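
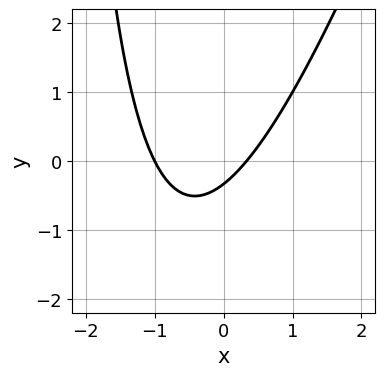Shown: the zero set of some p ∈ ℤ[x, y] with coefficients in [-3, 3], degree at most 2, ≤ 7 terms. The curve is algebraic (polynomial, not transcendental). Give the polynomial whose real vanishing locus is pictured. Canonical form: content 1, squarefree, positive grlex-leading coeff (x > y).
1. deg p = 2.
2. Reading off the gridlines: one x-axis crossing is at x = -1.
3. Fitting integer coefficients to these (and the overall shape) gives p.

3*x^2 - x*y + 2*x - 3*y - 1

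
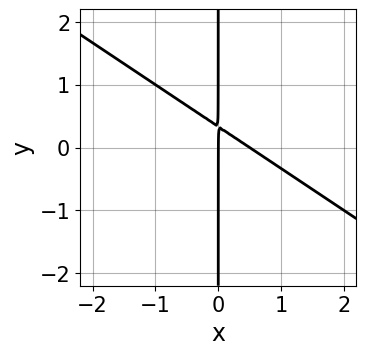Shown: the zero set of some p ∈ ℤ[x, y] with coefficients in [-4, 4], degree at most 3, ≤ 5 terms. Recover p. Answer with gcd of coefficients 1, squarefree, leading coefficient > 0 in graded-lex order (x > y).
2*x^2 + 3*x*y - x

(a) Degree: a generic line meets the curve in up to 2 points, so deg p = 2.
(b) Checking where it meets the axes: one x-axis crossing is at x = 0; the visible y-axis segment lies entirely on the curve.
(c) The integer polynomial consistent with all of this is the stated p.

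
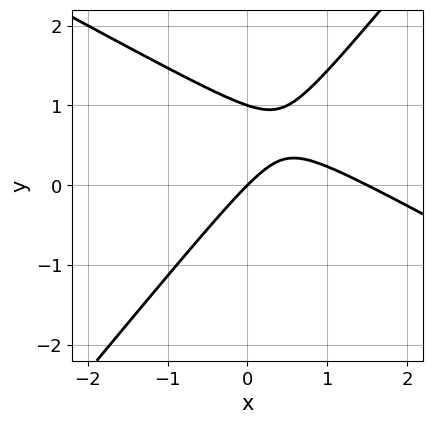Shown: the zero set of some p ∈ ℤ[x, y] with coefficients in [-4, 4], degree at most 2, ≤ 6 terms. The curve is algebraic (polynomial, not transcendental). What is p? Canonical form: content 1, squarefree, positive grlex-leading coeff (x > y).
2*x^2 + 2*x*y - 3*y^2 - 3*x + 3*y

(a) deg p = 2.
(b) From the axis intercepts and sections: among the integer gridlines, it crosses the y-axis at y ∈ {0, 1}; it crosses the x-axis at the gridline x = 0.
(c) Assembling these constraints gives the stated polynomial.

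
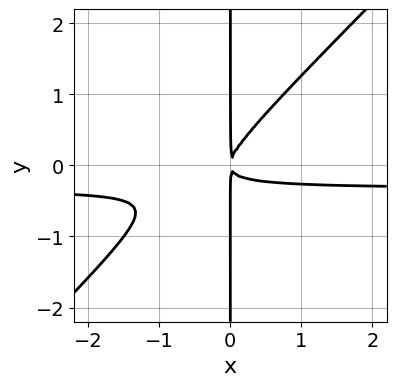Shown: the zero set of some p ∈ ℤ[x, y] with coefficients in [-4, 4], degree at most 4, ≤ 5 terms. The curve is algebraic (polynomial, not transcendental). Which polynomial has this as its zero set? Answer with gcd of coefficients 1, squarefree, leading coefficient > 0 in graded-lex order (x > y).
3*x^2*y - 3*x*y^2 + x^2

Degree: a generic line meets the curve in up to 3 points, so deg p = 3.
Checking where it meets the axes: every point of the y-axis in the box is on the curve.
The integer polynomial consistent with all of this is the stated p.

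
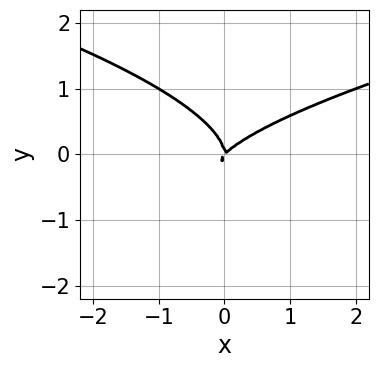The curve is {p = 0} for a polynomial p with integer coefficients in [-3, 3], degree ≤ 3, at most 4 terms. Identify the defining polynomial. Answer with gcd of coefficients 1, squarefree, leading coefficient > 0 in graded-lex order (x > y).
First, the degree is 3 — no degree-2 curve has this shape.
Then, against the integer gridlines: it meets the x-axis at x = 0 (among the integer gridlines); it meets the y-axis at y = 0 (among the integer gridlines).
Finally, solving for integer coefficients yields p as stated.

2*y^3 - x^2 + x*y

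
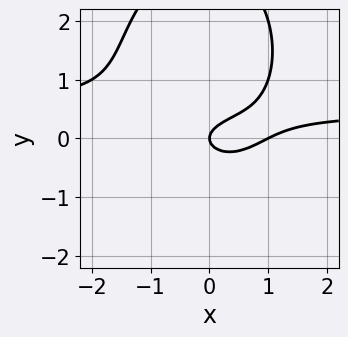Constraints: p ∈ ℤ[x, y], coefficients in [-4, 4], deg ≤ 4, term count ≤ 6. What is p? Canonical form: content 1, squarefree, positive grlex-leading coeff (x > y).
Degree: the shape is more complex than any degree-2 curve, so deg p = 3.
Observable constraints: one y-axis crossing is at y = 0; among the integer gridlines, it crosses the x-axis at x ∈ {0, 1}.
Fitting integer coefficients to these (and the overall shape) gives p.

2*x^2*y + y^3 - x^2 - 3*y^2 + x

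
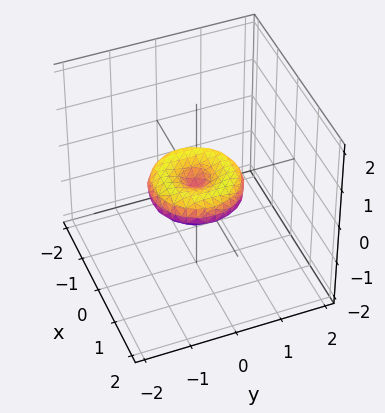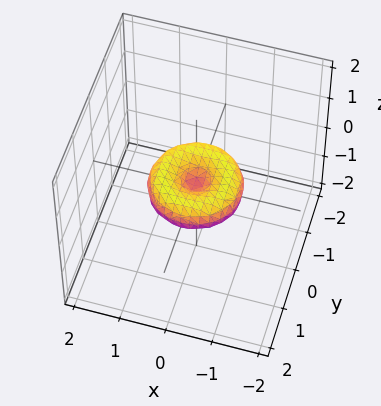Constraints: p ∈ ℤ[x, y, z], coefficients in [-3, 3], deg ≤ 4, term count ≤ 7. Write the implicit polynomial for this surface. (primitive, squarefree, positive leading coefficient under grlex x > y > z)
deg p = 4.
Symmetry: every cross-section ⟂ z is a circle, so x, y appear only via x² + y².
Observable constraints: it meets the z-axis at z = 0 (among the integer gridlines); the x-axis gridline crossings are at x ∈ {-1, 0, 1}; among the integer gridlines, it crosses the y-axis at y ∈ {-1, 0, 1}.
Assembling these constraints gives the stated polynomial.

x^4 + 2*x^2*y^2 + y^4 - x^2 - y^2 + 2*z^2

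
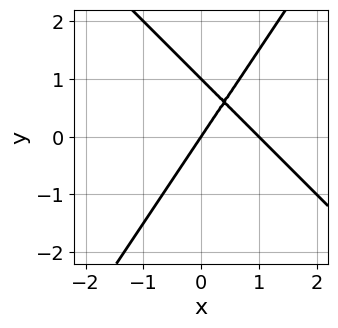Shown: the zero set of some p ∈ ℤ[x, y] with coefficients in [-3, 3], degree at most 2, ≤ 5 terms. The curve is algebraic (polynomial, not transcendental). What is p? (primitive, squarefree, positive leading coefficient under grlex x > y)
First, deg p = 2.
Then, from the visible intercepts: among the integer gridlines, it crosses the y-axis at y ∈ {0, 1}; the x-axis gridline crossings are at x ∈ {0, 1}.
Finally, these observations pin down the coefficients.

3*x^2 + x*y - 2*y^2 - 3*x + 2*y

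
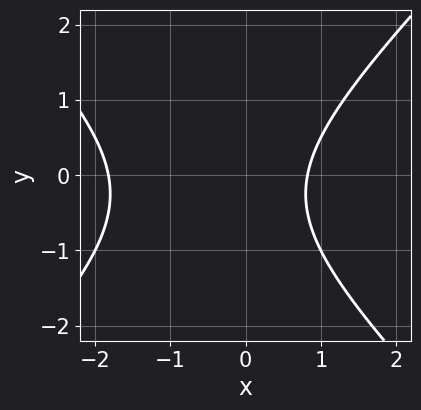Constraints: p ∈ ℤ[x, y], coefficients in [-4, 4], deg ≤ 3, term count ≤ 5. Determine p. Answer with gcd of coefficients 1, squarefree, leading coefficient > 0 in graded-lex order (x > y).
2*x^2 - 2*y^2 + 2*x - y - 3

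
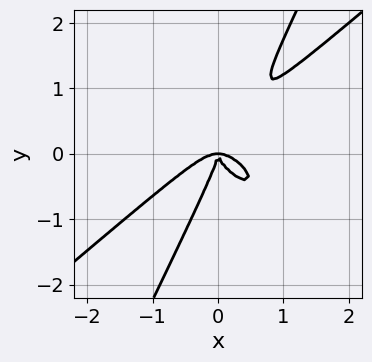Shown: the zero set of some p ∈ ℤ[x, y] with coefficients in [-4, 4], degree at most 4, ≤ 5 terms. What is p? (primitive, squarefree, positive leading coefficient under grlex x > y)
First, deg p = 4.
Finally, putting this together gives p.

3*x^4 - 3*x^2*y^2 - 3*x*y^3 + 2*y^4 + 2*x^2*y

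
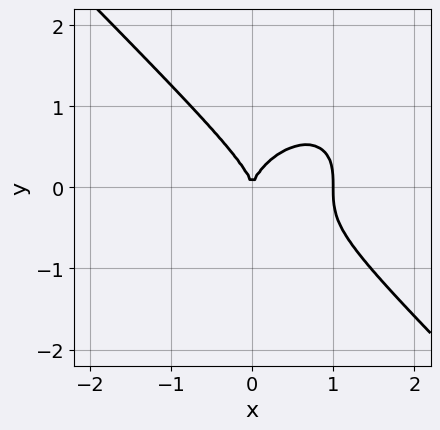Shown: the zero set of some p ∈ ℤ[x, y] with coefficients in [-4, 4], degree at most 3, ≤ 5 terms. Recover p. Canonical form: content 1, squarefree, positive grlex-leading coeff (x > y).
(a) deg p = 3. The shape is more complex than any degree-2 curve.
(b) Reading off the gridlines: it crosses the y-axis at the gridline y = 0; the x-axis gridline crossings are at x ∈ {0, 1}.
(c) Solving for integer coefficients yields p as stated.

x^3 + y^3 - x^2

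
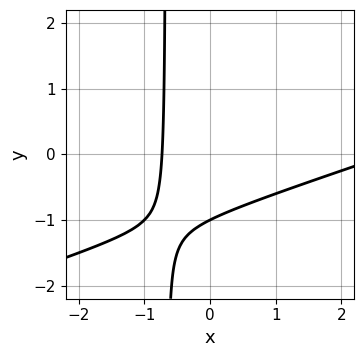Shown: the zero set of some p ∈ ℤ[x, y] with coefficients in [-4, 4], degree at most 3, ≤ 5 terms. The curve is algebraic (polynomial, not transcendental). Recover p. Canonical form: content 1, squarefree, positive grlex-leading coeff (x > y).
1. Degree: a generic line meets the curve in up to 2 points, so deg p = 2.
2. Against the integer gridlines: one y-axis crossing is at y = -1.
3. Assembling these constraints gives the stated polynomial.

x^2 - 3*x*y - 2*x - 2*y - 2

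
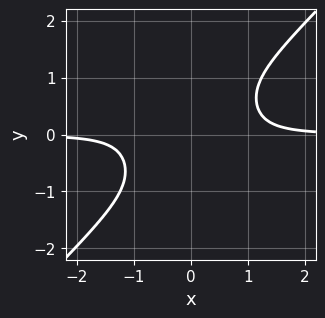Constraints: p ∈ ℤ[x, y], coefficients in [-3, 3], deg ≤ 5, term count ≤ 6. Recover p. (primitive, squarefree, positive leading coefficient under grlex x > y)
(a) The degree is 4 — no degree-3 curve has this shape.
(b) Against the integer gridlines: it misses every integer gridline on the y-axis; it misses every integer gridline on the x-axis.
(c) Together with the visible shape, these determine p as stated.

2*x^3*y - 2*x^2*y^2 + x*y^3 - y^4 - 1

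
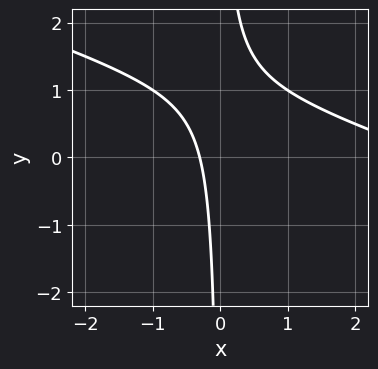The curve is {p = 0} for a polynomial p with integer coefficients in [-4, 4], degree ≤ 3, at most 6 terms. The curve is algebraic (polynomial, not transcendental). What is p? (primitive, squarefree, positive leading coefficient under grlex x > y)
Degree: the shape is more complex than any degree-1 curve, so deg p = 2.
Observable constraints: no y-intercept at any integer in the box.
These observations pin down the coefficients.

x^2 + 3*x*y - 3*x - 1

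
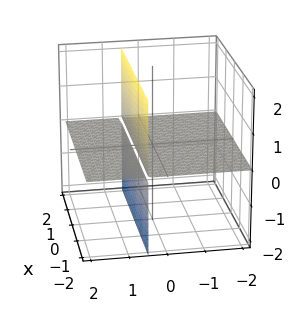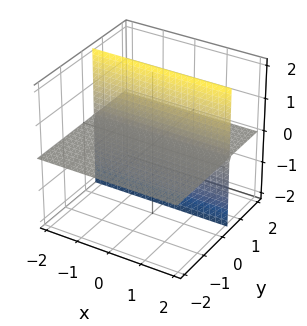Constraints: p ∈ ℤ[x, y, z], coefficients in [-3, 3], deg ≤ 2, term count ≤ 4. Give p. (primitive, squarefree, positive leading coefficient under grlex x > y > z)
2*y*z - z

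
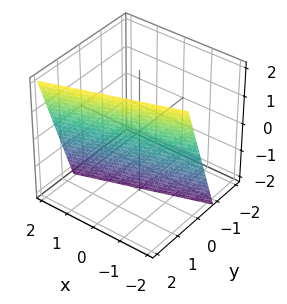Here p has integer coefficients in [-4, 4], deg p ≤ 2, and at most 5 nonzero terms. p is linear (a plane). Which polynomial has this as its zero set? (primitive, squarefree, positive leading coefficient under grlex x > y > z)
Degree: the surface is flat (a plane), so deg p = 1.
From the visible intercepts: it crosses the z-axis at the gridline z = -2; it meets the x-axis at x = -2 (among the integer gridlines).
Together with the visible shape, these determine p as stated.

x - 3*y + z + 2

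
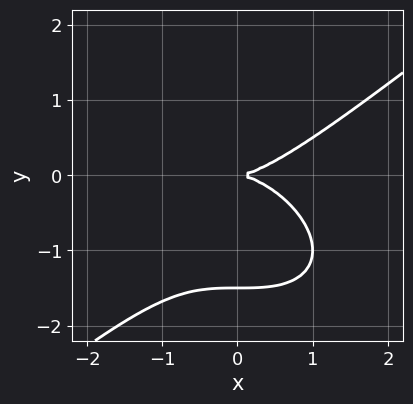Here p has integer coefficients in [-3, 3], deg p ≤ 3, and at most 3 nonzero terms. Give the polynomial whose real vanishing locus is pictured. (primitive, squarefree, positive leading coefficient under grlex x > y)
x^3 - 2*y^3 - 3*y^2

(a) The degree is 3 — a generic line meets the curve in up to 3 points.
(b) From the axis intercepts and sections: it meets the x-axis at x = 0 (among the integer gridlines); one y-axis crossing is at y = 0.
(c) Solving for integer coefficients yields p as stated.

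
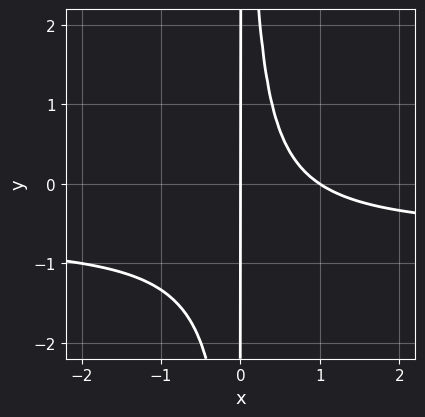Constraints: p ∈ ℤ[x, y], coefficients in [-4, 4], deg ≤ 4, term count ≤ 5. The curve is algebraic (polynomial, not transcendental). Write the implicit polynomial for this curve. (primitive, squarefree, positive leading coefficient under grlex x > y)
3*x^2*y + 2*x^2 - 2*x

First, deg p = 3. No degree-2 curve has this shape.
Next, from the visible intercepts: the x-axis gridline crossings are at x ∈ {0, 1}; the visible y-axis segment lies entirely on the curve.
Finally, fitting integer coefficients to these (and the overall shape) gives p.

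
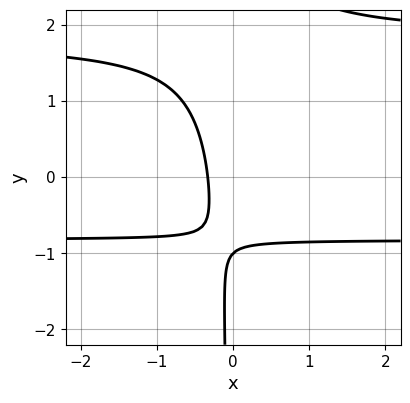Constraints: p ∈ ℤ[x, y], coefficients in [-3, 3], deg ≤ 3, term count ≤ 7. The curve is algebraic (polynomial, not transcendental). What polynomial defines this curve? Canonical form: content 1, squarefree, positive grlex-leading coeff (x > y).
1. The degree is 3 — the shape is more complex than any degree-2 curve.
2. From the visible intercepts: it crosses the y-axis at the gridline y = -1.
3. These observations pin down the coefficients.

2*x*y^2 - 2*x*y - 3*x - y - 1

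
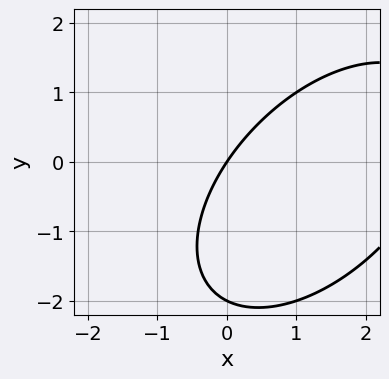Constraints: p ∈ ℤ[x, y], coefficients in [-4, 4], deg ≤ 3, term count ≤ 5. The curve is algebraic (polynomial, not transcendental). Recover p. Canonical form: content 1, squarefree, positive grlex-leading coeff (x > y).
deg p = 2. A generic line meets the curve in up to 2 points.
From the visible intercepts: the y-axis gridline crossings are at y ∈ {-2, 0}; it meets the x-axis at x = 0 (among the integer gridlines).
Together with the visible shape, these determine p as stated.

x^2 - x*y + y^2 - 3*x + 2*y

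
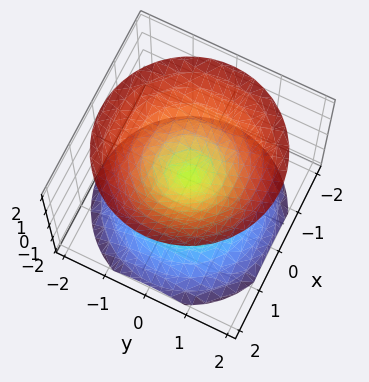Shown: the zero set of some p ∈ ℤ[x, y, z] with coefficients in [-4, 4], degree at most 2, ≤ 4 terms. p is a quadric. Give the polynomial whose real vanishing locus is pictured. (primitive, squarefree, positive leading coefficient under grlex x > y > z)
x^2 + y^2 - z^2

I count 2 distinct pieces. They look like related sheets of one shape, so recover p as a whole.
deg p = 2. A double cone through the origin; a quadric.
By symmetry, the z-axis is an axis of rotation, so x and y enter only as x² + y²; the z ↦ −z reflection is a symmetry, so z appears only in even powers.
Checking where it meets the axes: it crosses the y-axis at the gridline y = 0; a circular section at z = 1 has radius exactly 1; it meets the z-axis at z = 0 (among the integer gridlines); it meets the x-axis at x = 0 (among the integer gridlines).
Putting this together gives p.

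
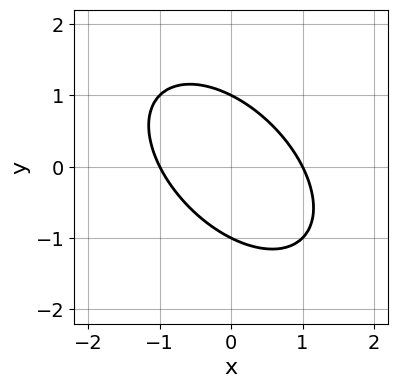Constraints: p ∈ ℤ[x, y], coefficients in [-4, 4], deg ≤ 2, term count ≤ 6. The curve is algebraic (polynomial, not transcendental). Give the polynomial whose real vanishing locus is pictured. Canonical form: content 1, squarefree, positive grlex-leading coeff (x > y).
Degree: no degree-1 curve has this shape, so deg p = 2.
Reading off the gridlines: the y-axis gridline crossings are at y ∈ {-1, 1}; among the integer gridlines, it crosses the x-axis at x ∈ {-1, 1}.
Assembling these constraints gives the stated polynomial.

x^2 + x*y + y^2 - 1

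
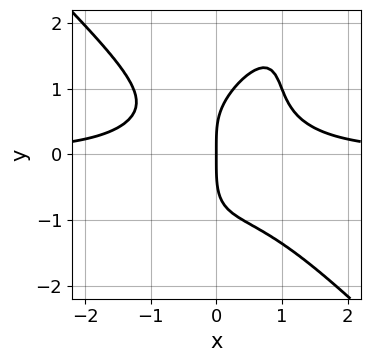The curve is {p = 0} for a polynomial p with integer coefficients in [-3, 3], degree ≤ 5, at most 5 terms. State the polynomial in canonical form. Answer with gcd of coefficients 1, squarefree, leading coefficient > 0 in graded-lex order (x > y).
3*x^3*y - 2*x*y^3 + y^4 + x*y - 3*x

(a) The degree is 4 — a generic line meets the curve in up to 4 points.
(b) From the axis intercepts and sections: it meets the y-axis at y = 0 (among the integer gridlines); it meets the x-axis at x = 0 (among the integer gridlines).
(c) Assembling these constraints gives the stated polynomial.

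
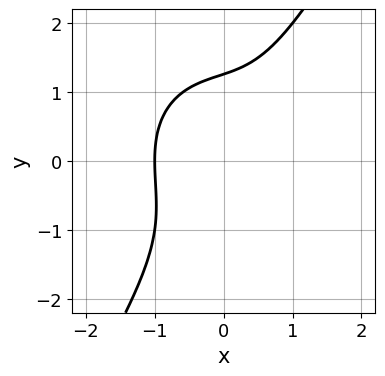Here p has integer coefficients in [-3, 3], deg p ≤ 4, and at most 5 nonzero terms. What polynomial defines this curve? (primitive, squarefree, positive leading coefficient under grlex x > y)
(a) deg p = 3.
(b) From the visible intercepts: it meets the x-axis at x = -1 (among the integer gridlines).
(c) Solving for integer coefficients yields p as stated.

2*x^3 + x*y^2 - y^3 + 2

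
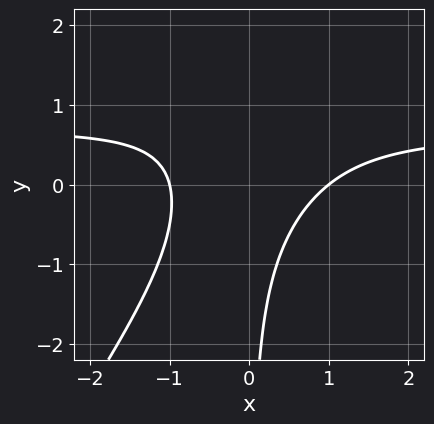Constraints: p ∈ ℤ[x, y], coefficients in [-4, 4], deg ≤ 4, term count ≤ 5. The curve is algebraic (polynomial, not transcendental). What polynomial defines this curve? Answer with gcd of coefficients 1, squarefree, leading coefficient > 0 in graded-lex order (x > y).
3*x^2*y - 2*x*y^2 - 2*x^2 + 2*x*y + 2

(a) deg p = 3. The shape is more complex than any degree-2 curve.
(b) Observable constraints: among the integer gridlines, it crosses the x-axis at x ∈ {-1, 1}; the curve avoids every integer y-axis point in the box.
(c) Assembling these constraints gives the stated polynomial.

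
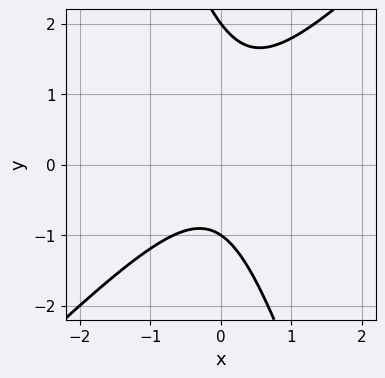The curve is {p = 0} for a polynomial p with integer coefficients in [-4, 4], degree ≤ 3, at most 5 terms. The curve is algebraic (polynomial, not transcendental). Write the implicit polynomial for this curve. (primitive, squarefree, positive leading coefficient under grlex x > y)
First, the degree is 2 — a generic line meets the curve in up to 2 points.
Then, from the visible intercepts: among the integer gridlines, it crosses the y-axis at y ∈ {-1, 2}; the curve avoids every integer x-axis point in the box.
Finally, solving for integer coefficients yields p as stated.

3*x^2 - 2*x*y - y^2 + y + 2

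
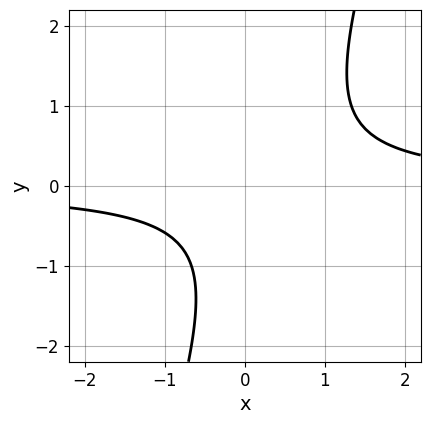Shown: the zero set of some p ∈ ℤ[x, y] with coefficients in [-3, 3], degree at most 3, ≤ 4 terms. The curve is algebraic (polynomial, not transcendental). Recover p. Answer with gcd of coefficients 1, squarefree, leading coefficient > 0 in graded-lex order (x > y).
Degree: the shape is more complex than any degree-1 curve, so deg p = 2.
Reading off the gridlines: the curve avoids every integer y-axis point in the box; no x-intercept at any integer in the box.
Solving for integer coefficients yields p as stated.

3*x*y - y^2 - y - 2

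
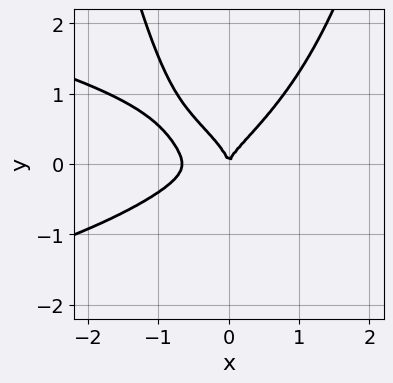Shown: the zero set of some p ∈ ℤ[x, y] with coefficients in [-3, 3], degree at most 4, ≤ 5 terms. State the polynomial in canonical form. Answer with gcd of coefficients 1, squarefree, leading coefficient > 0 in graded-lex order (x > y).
Degree: no degree-3 curve has this shape, so deg p = 4.
From the axis intercepts and sections: it meets the x-axis at x = 0 (among the integer gridlines); it crosses the y-axis at the gridline y = 0.
Matching integer coefficients to the picture gives p.

3*x^2*y^2 + 3*x^3 - 2*x*y^2 - 3*y^3 + 2*x^2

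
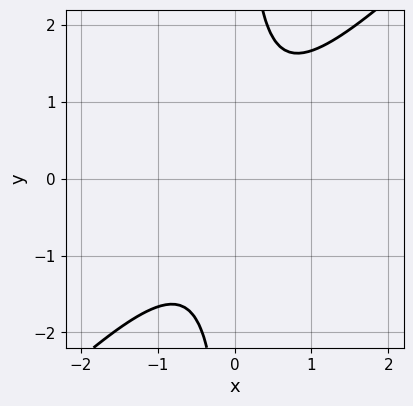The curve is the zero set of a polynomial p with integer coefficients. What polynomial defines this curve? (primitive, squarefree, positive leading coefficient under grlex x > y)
3*x^2 - 3*x*y + 2

The degree is 2 — a generic line meets the curve in up to 2 points.
From the visible intercepts: no y-intercept at any integer in the box; it misses every integer gridline on the x-axis.
Matching integer coefficients to the picture gives p.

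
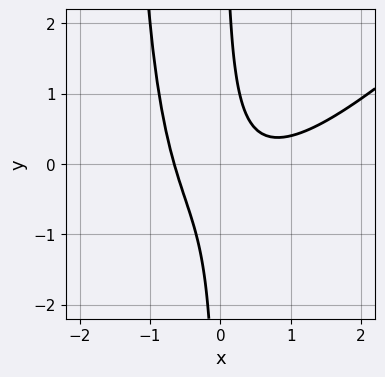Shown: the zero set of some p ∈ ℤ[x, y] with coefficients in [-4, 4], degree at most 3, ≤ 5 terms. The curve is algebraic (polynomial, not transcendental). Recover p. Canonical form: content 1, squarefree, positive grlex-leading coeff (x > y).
deg p = 3. A generic line meets the curve in up to 3 points.
Reading off the gridlines: the curve avoids every integer y-axis point in the box.
Assembling these constraints gives the stated polynomial.

2*x^3 - 2*x^2*y - x^2 - 3*x*y + 1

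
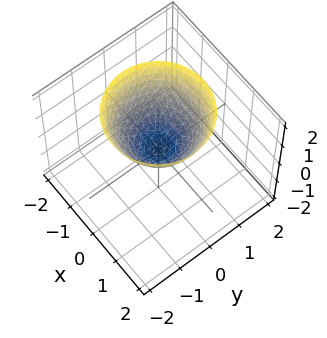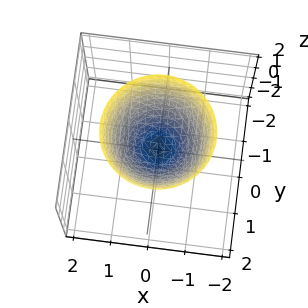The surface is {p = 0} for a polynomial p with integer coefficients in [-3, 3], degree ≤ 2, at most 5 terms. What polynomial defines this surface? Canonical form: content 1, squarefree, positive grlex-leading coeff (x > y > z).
The degree is 2 — a single bowl opening along one axis; a quadric.
Symmetries: the surface is invariant under rotation about z: p = q(x² + y², z).
From the axis intercepts and sections: one z-axis crossing is at z = 0; it crosses the y-axis at the gridline y = 0.
Solving for integer coefficients yields p as stated.

x^2 + y^2 - z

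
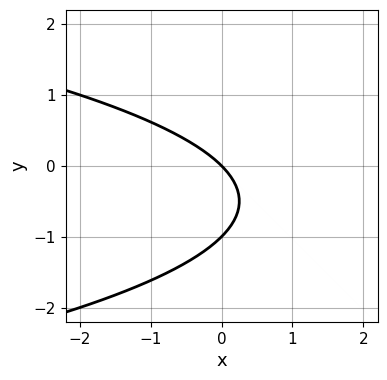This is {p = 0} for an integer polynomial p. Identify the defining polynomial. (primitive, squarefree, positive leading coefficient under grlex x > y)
(a) The degree is 2 — the shape is more complex than any degree-1 curve.
(b) Against the integer gridlines: it crosses the x-axis at the gridline x = 0; among the integer gridlines, it crosses the y-axis at y ∈ {-1, 0}.
(c) Assembling these constraints gives the stated polynomial.

y^2 + x + y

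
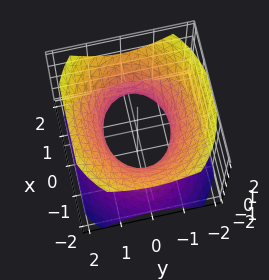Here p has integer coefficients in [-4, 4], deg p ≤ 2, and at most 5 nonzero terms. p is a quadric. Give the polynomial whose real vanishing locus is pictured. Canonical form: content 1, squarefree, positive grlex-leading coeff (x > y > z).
2*x^2 + 3*y^2 - 3*z^2 - 3

(a) Degree: one connected sheet with a waist; a quadric, so deg p = 2.
(b) Symmetries: the y ↦ −y reflection is a symmetry, so y appears only in even powers; mirror symmetry x ↦ −x ⇒ only even powers of x; it's symmetric under z → −z, forcing even powers of z.
(c) Against the integer gridlines: it misses every integer gridline on the z-axis; among the integer gridlines, it crosses the y-axis at y ∈ {-1, 1}.
(d) These observations pin down the coefficients.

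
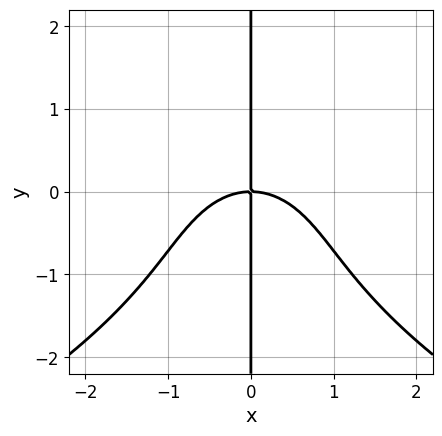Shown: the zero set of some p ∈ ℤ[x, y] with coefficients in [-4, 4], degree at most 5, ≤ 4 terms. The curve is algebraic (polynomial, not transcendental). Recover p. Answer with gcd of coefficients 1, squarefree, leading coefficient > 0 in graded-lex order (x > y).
x*y^3 + 2*x^3 + x*y^2 + 3*x*y

1. Degree: no degree-3 curve has this shape, so deg p = 4.
2. From the visible intercepts: it crosses the x-axis at the gridline x = 0; every point of the y-axis in the box is on the curve.
3. Fitting integer coefficients to these (and the overall shape) gives p.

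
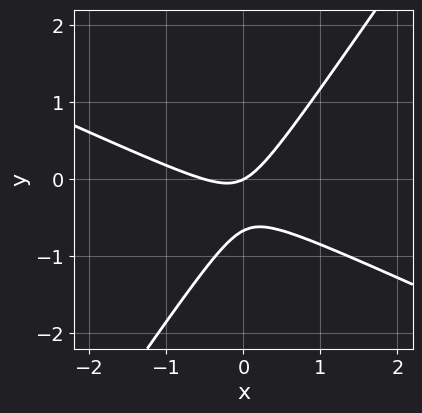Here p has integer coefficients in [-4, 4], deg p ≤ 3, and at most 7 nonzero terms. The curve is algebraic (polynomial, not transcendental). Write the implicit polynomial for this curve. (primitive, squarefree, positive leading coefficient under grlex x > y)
2*x^2 + 3*x*y - 3*y^2 + x - 2*y

First, the degree is 2 — a generic line meets the curve in up to 2 points.
Next, reading off the gridlines: it meets the y-axis at y = 0 (among the integer gridlines); it crosses the x-axis at the gridline x = 0.
Finally, fitting integer coefficients to these (and the overall shape) gives p.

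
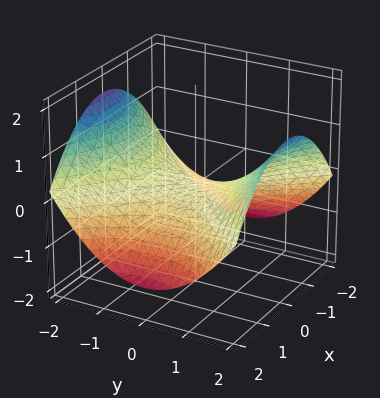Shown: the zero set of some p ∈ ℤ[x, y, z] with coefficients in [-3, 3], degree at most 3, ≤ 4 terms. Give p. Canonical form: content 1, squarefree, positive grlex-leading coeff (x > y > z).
deg p = 2. A hyperbolic paraboloid; a quadric.
Symmetries: the y ↦ −y reflection is a symmetry, so y appears only in even powers; mirror symmetry x ↦ −x ⇒ only even powers of x.
Reading off the gridlines: it meets the z-axis at z = 0 (among the integer gridlines); it meets the x-axis at x = 0 (among the integer gridlines); it meets the y-axis at y = 0 (among the integer gridlines).
Putting this together gives p.

x^2 - y^2 + 3*z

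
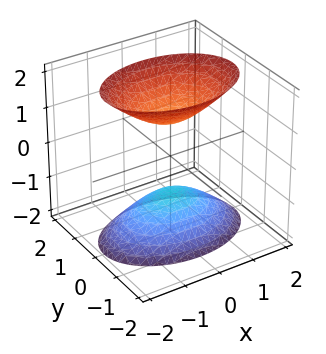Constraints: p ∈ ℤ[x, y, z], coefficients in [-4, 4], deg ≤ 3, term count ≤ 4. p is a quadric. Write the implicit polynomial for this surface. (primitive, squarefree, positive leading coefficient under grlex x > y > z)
First, the picture has 2 separate pieces. Treating them together as one polynomial.
Then, deg p = 2. Two separate bowl-shaped sheets opening away from each other; a quadric.
Then, symmetries: the x ↦ −x reflection is a symmetry, so x appears only in even powers; the y ↦ −y reflection is a symmetry, so y appears only in even powers; mirror symmetry z ↦ −z ⇒ only even powers of z.
Next, checking where it meets the axes: the surface avoids every integer y-axis point in the box; among the integer gridlines, it crosses the z-axis at z ∈ {-1, 1}; it misses every integer gridline on the x-axis.
Finally, these observations pin down the coefficients.

x^2 + 2*y^2 - z^2 + 1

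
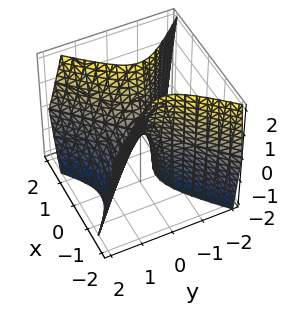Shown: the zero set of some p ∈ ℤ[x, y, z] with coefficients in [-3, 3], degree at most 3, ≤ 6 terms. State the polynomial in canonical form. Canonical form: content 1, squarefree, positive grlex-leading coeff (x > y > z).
First, degree: a generic line meets the surface in up to 2 points, so deg p = 2.
Next, observable constraints: it meets the z-axis at z = 0 (among the integer gridlines); it meets the x-axis at x = 0 (among the integer gridlines).
Finally, fitting integer coefficients to these (and the overall shape) gives p.

3*x^2 - 3*y^2 - y*z - z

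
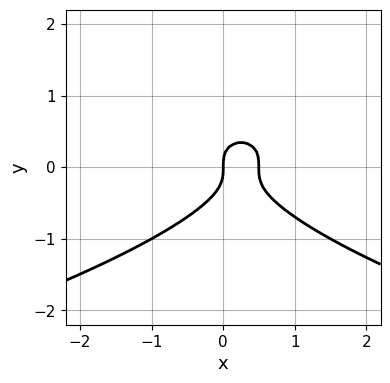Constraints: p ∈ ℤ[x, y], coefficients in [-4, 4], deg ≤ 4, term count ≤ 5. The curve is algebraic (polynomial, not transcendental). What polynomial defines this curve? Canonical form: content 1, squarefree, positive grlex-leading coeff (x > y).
3*y^3 + 2*x^2 - x

1. deg p = 3.
2. Against the integer gridlines: one y-axis crossing is at y = 0; it meets the x-axis at x = 0 (among the integer gridlines).
3. These observations pin down the coefficients.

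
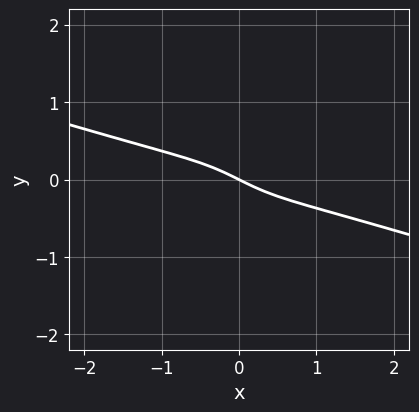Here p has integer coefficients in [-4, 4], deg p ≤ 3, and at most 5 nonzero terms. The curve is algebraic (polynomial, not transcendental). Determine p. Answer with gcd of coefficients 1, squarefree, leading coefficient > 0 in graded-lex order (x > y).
(a) The degree is 3 — a generic line meets the curve in up to 3 points.
(b) From the axis intercepts and sections: it crosses the y-axis at the gridline y = 0; one x-axis crossing is at x = 0.
(c) Putting this together gives p.

x^3 + 3*x^2*y + 3*y^3 + x + 2*y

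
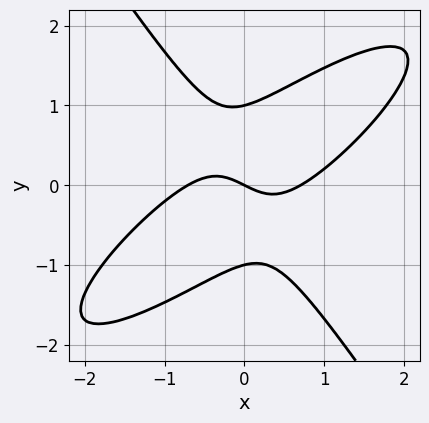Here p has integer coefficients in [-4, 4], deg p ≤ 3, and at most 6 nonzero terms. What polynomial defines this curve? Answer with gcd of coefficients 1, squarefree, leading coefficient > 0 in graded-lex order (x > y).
2*x^3 - 3*x^2*y + 2*y^3 - x - 2*y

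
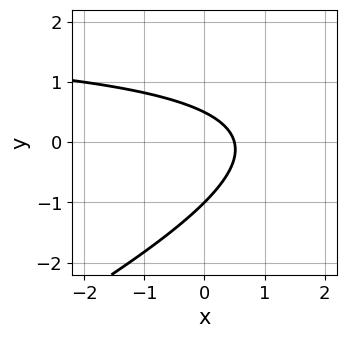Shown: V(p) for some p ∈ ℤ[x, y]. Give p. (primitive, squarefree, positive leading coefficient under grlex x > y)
x*y - 2*y^2 - 2*x - y + 1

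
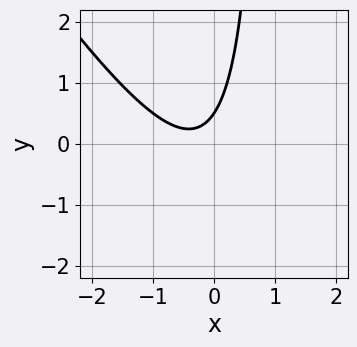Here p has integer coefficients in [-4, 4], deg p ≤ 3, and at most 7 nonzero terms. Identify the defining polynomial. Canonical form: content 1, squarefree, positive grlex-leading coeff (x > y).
3*x^2 + 2*x*y + 2*x - 2*y + 1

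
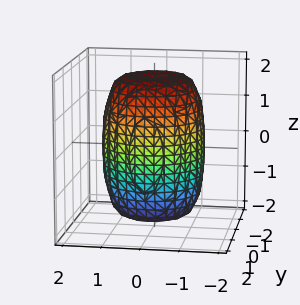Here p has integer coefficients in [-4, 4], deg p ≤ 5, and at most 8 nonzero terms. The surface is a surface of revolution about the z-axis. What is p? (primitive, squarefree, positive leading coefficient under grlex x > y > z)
2*x^4 + 4*x^2*y^2 + 2*y^4 - 2*x^2 - 2*y^2 + z^2 - 3

(a) The degree is 4 — the shape is more complex than any degree-3 surface.
(b) By symmetry, every cross-section ⟂ z is a circle, so x, y appear only via x² + y².
(c) Against the integer gridlines: a circular section at z = -1 has radius between 1 and 2.
(d) Fitting integer coefficients to these (and the overall shape) gives p.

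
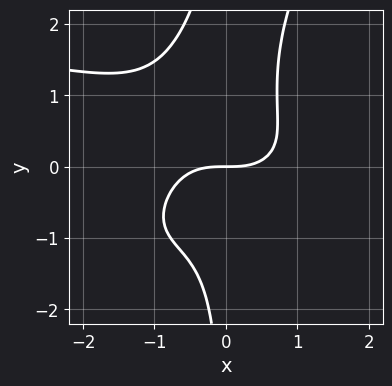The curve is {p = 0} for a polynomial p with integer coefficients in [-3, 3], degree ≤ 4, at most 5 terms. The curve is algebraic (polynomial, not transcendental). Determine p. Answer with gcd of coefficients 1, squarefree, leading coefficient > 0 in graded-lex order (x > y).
3*x^2*y^2 - 2*x*y^3 + 2*x^3 + 3*x*y^2 - 3*y

First, degree: a generic line meets the curve in up to 4 points, so deg p = 4.
Next, observable constraints: it meets the y-axis at y = 0 (among the integer gridlines); it crosses the x-axis at the gridline x = 0.
Finally, together with the visible shape, these determine p as stated.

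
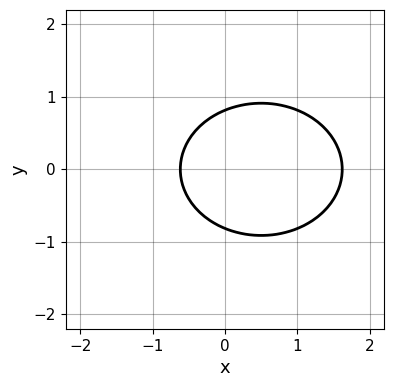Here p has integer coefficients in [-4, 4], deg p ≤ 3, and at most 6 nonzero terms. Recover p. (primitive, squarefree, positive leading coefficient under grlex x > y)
The degree is 2 — no degree-1 curve has this shape.
Symmetries: mirror symmetry y ↦ −y ⇒ only even powers of y.
Matching integer coefficients to the picture gives p.

2*x^2 + 3*y^2 - 2*x - 2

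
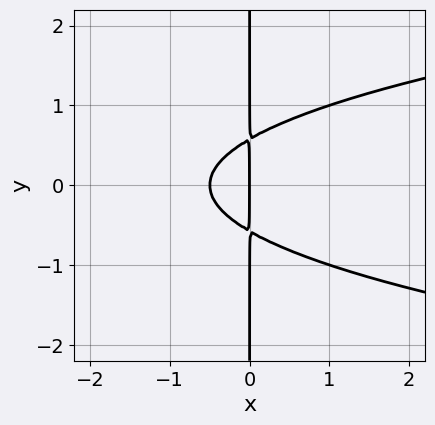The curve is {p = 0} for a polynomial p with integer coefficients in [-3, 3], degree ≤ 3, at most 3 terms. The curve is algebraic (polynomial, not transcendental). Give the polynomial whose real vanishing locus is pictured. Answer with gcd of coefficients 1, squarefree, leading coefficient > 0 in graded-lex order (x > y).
1. Degree: no degree-2 curve has this shape, so deg p = 3.
2. Symmetries: mirror symmetry y ↦ −y ⇒ only even powers of y.
3. Observable constraints: one x-axis crossing is at x = 0; every point of the y-axis in the box is on the curve.
4. Assembling these constraints gives the stated polynomial.

3*x*y^2 - 2*x^2 - x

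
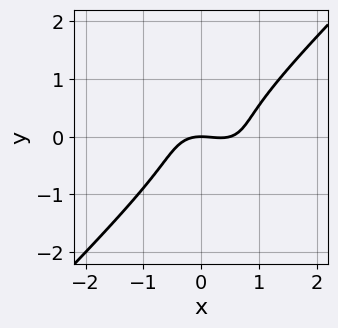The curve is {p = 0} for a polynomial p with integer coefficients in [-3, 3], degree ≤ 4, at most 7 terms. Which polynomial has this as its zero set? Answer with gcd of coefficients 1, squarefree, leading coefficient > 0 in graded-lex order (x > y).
(a) The degree is 3 — no degree-2 curve has this shape.
(b) Against the integer gridlines: it crosses the y-axis at the gridline y = 0; it crosses the x-axis at the gridline x = 0.
(c) Matching integer coefficients to the picture gives p.

2*x^3 + x^2*y - 3*y^3 - x^2 - 2*y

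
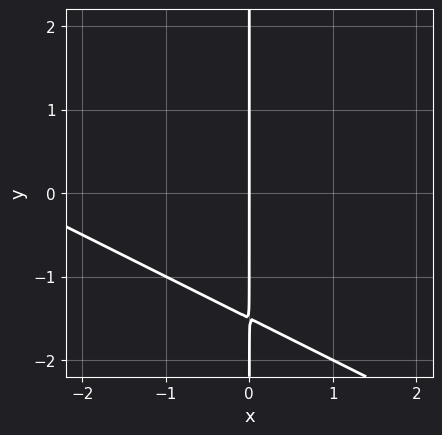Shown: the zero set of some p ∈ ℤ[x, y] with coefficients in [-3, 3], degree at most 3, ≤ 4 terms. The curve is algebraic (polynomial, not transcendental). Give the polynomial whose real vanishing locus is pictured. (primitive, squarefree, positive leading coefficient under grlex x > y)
x^2 + 2*x*y + 3*x

Degree: the shape is more complex than any degree-1 curve, so deg p = 2.
Reading off the gridlines: it meets the x-axis at x = 0 (among the integer gridlines); every point of the y-axis in the box is on the curve.
The integer polynomial consistent with all of this is the stated p.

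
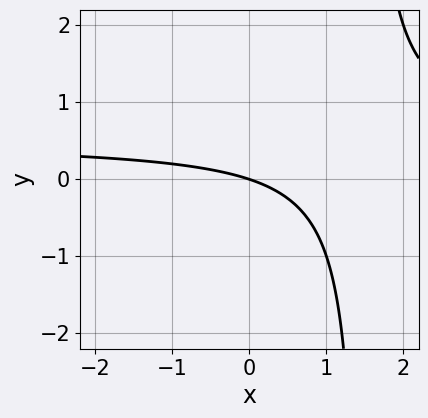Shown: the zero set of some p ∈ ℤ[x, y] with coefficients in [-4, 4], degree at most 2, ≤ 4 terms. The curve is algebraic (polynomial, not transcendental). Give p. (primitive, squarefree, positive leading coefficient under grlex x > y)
2*x*y - x - 3*y

(a) deg p = 2. The shape is more complex than any degree-1 curve.
(b) From the visible intercepts: it meets the x-axis at x = 0 (among the integer gridlines); it crosses the y-axis at the gridline y = 0.
(c) Assembling these constraints gives the stated polynomial.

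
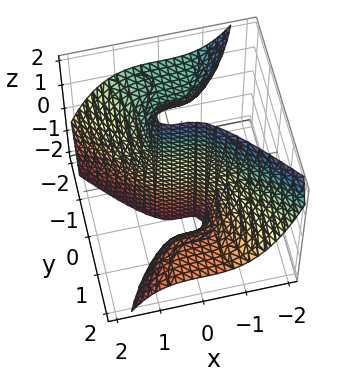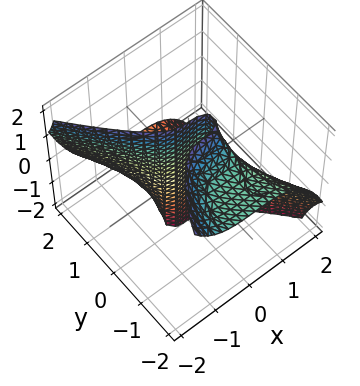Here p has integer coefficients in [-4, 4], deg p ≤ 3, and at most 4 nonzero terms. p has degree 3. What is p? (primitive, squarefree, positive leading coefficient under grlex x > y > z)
First, the degree is 3 — the shape is more complex than any degree-2 surface.
Then, checking where it meets the axes: it crosses the x-axis at the gridline x = 0; every point of the z-axis in the box is on the surface.
Finally, assembling these constraints gives the stated polynomial.

3*x^3 + y^3 + 3*y^2*z + 3*y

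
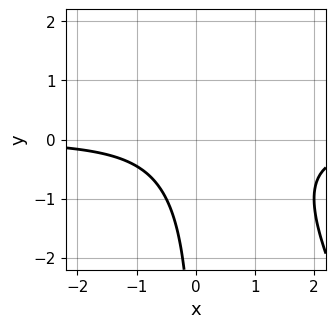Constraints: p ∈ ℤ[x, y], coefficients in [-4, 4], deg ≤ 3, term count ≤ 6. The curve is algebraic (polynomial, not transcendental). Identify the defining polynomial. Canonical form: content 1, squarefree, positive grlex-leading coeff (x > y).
First, degree: the shape is more complex than any degree-2 curve, so deg p = 3.
Next, reading off the gridlines: the curve avoids every integer y-axis point in the box; it misses every integer gridline on the x-axis.
Finally, these observations pin down the coefficients.

2*x^2*y + x*y^2 - 2*x*y + 2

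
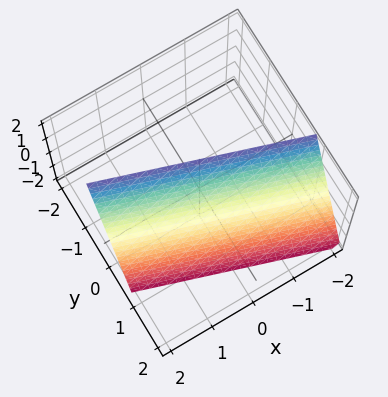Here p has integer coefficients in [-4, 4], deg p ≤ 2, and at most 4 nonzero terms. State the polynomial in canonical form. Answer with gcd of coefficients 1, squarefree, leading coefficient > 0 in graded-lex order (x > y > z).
1. deg p = 1. Every cross-section is a straight line — this is a plane.
2. From the visible intercepts: it crosses the x-axis at the gridline x = 2; one z-axis crossing is at z = 2.
3. The integer polynomial consistent with all of this is the stated p.

x + 3*y + z - 2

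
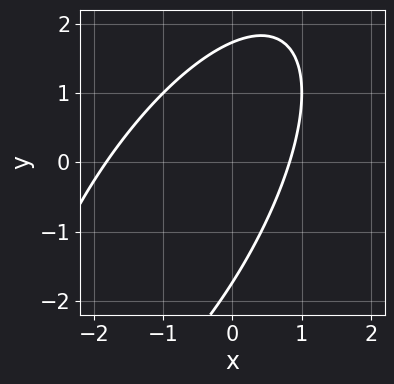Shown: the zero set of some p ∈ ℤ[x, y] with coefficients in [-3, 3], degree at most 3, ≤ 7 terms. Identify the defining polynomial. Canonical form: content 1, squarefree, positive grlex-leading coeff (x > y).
2*x^2 - 2*x*y + y^2 + 2*x - 3

deg p = 2. A generic line meets the curve in up to 2 points.
The integer polynomial consistent with all of this is the stated p.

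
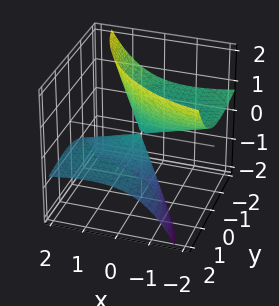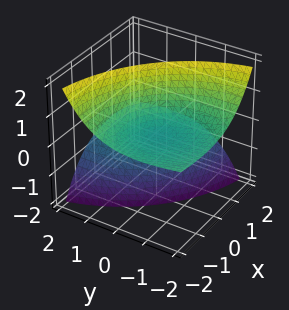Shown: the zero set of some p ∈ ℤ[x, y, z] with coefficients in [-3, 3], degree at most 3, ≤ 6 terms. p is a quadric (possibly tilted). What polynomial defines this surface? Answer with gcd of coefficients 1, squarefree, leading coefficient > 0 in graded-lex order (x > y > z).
x^2 + 3*x*z + y^2 + 3*y*z - z^2

(a) The picture has 2 separate pieces. Treating them together as one polynomial.
(b) deg p = 2. No degree-1 surface has this shape.
(c) From the axis intercepts and sections: one x-axis crossing is at x = 0; it meets the y-axis at y = 0 (among the integer gridlines).
(d) Together with the visible shape, these determine p as stated.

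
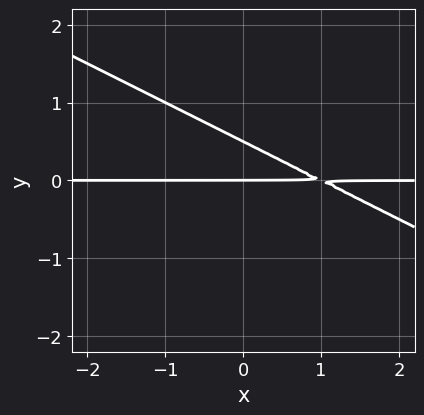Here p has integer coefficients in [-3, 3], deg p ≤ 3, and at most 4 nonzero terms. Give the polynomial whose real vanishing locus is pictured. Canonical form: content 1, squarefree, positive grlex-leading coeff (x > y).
1. The degree is 2 — no degree-1 curve has this shape.
2. From the axis intercepts and sections: it meets the y-axis at y = 0 (among the integer gridlines); the visible x-axis segment lies entirely on the curve.
3. Solving for integer coefficients yields p as stated.

x*y + 2*y^2 - y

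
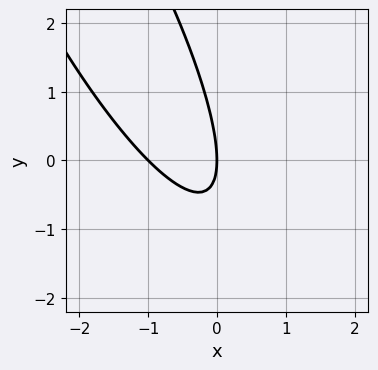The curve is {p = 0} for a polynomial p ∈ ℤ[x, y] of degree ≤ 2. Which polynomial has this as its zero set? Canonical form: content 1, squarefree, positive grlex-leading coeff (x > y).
3*x^2 + 3*x*y + y^2 + 3*x

deg p = 2. The shape is more complex than any degree-1 curve.
Checking where it meets the axes: it crosses the y-axis at the gridline y = 0; among the integer gridlines, it crosses the x-axis at x ∈ {-1, 0}.
Together with the visible shape, these determine p as stated.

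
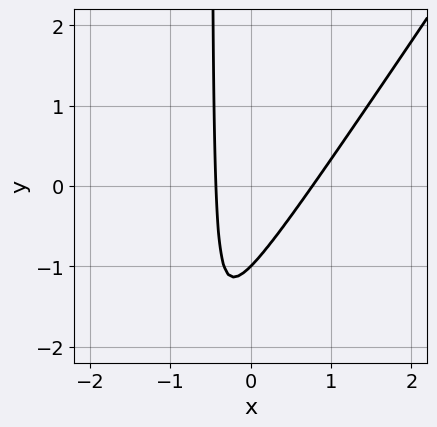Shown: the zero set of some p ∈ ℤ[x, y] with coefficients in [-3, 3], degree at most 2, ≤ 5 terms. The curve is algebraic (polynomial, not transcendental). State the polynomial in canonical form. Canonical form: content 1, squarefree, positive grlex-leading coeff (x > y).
First, degree: a generic line meets the curve in up to 2 points, so deg p = 2.
Next, from the visible intercepts: it crosses the y-axis at the gridline y = -1.
Finally, these observations pin down the coefficients.

3*x^2 - 2*x*y - x - y - 1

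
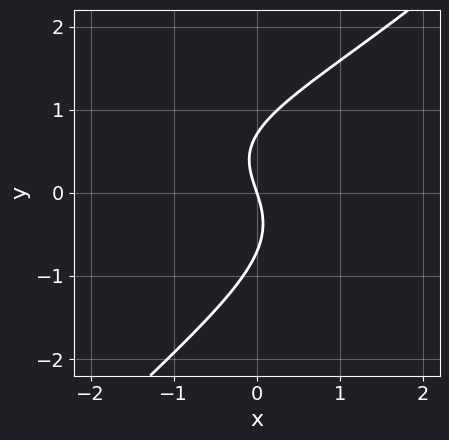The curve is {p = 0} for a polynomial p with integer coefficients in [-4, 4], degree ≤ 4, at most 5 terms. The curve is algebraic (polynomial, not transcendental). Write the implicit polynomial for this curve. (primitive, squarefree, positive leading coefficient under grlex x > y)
2*x*y^2 - 2*y^3 - x*y + 3*x + y

Degree: a generic line meets the curve in up to 3 points, so deg p = 3.
From the visible intercepts: one y-axis crossing is at y = 0; it crosses the x-axis at the gridline x = 0.
These observations pin down the coefficients.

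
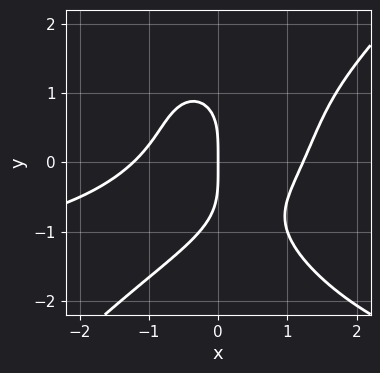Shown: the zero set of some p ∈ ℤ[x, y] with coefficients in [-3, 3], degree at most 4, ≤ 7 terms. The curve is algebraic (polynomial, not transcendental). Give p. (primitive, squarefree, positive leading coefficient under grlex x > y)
(a) Degree: no degree-3 curve has this shape, so deg p = 4.
(b) From the axis intercepts and sections: it crosses the x-axis at the gridline x = 0; it crosses the y-axis at the gridline y = 0.
(c) These observations pin down the coefficients.

x^3*y - y^4 + 2*x^3 - 3*x^2*y - 3*x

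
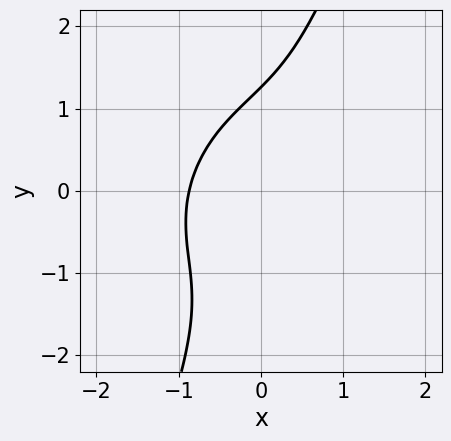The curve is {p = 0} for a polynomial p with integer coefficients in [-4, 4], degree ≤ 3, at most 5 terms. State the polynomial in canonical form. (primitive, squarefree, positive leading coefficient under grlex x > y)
deg p = 3.
The integer polynomial consistent with all of this is the stated p.

3*x^3 - 2*x^2*y + 3*x*y^2 - y^3 + 2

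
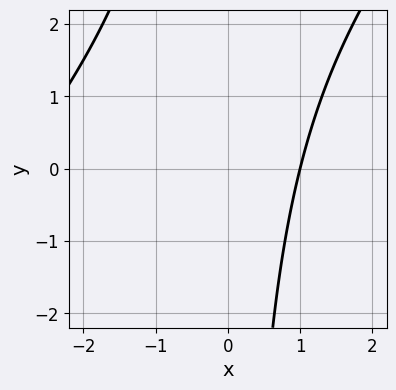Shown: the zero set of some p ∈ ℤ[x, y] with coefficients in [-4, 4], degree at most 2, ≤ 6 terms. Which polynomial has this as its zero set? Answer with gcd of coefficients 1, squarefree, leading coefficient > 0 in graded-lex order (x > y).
x^2 - x*y + 2*x - 3

(a) Degree: a generic line meets the curve in up to 2 points, so deg p = 2.
(b) Observable constraints: no y-intercept at any integer in the box; one x-axis crossing is at x = 1.
(c) The integer polynomial consistent with all of this is the stated p.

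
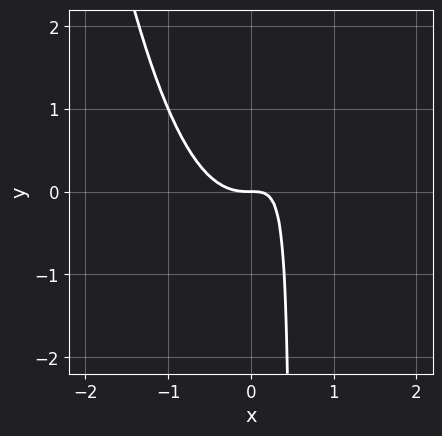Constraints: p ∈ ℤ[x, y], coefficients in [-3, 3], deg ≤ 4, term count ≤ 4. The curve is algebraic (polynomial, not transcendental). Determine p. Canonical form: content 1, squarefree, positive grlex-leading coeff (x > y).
3*x^3 - 2*x*y + y

1. Degree: the shape is more complex than any degree-2 curve, so deg p = 3.
2. From the axis intercepts and sections: one y-axis crossing is at y = 0; it crosses the x-axis at the gridline x = 0.
3. Putting this together gives p.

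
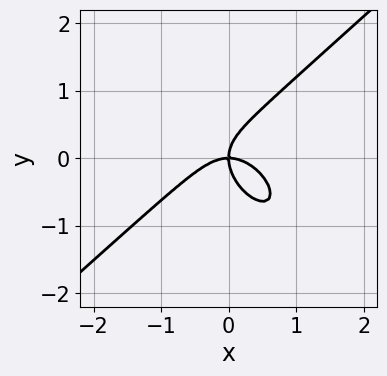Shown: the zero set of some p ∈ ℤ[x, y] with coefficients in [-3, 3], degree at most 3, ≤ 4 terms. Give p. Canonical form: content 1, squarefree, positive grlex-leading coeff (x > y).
3*x^3 - x*y^2 - 3*y^3 + 3*x*y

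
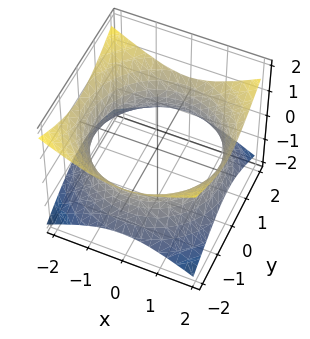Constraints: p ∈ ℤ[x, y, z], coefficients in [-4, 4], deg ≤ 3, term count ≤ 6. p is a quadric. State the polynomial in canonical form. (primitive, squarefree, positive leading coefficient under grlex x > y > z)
x^2 + y^2 - 2*z^2 - 3

(a) The degree is 2 — an hourglass — one-sheet hyperboloid; a quadric.
(b) By symmetry, the surface is invariant under rotation about z: p = q(x² + y², z); mirror symmetry z ↦ −z ⇒ only even powers of z.
(c) Observable constraints: a circular section at z = 0 has radius between 1 and 2; it misses every integer gridline on the z-axis.
(d) Matching integer coefficients to the picture gives p.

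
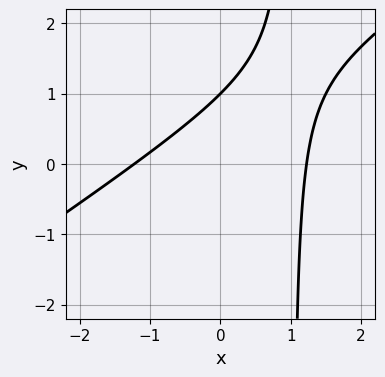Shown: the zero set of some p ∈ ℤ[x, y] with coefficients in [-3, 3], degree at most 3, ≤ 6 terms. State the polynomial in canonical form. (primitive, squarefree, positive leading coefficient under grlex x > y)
deg p = 2. The shape is more complex than any degree-1 curve.
Observable constraints: it crosses the y-axis at the gridline y = 1.
Assembling these constraints gives the stated polynomial.

2*x^2 - 3*x*y + 3*y - 3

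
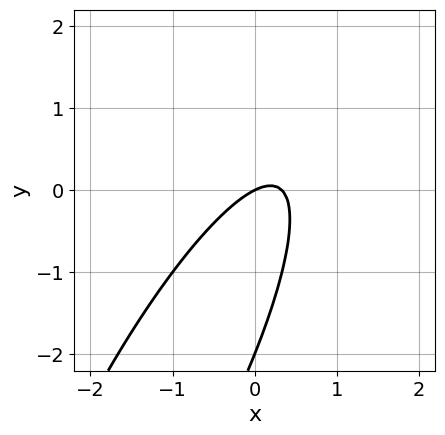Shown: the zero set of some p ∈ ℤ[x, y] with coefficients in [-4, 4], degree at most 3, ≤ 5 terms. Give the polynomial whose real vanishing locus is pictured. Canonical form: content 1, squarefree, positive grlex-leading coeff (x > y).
3*x^2 - 3*x*y + y^2 - x + 2*y

(a) Degree: a generic line meets the curve in up to 2 points, so deg p = 2.
(b) From the visible intercepts: one x-axis crossing is at x = 0; among the integer gridlines, it crosses the y-axis at y ∈ {-2, 0}.
(c) Assembling these constraints gives the stated polynomial.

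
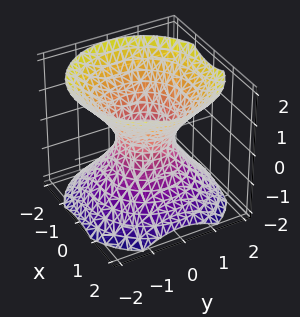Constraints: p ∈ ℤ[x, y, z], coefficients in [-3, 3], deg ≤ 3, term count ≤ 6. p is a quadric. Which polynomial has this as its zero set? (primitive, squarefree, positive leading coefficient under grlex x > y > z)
3*x^2 + 3*y^2 - 3*z^2 - 2

Degree: an hourglass — one-sheet hyperboloid; a quadric, so deg p = 2.
Symmetries: the z ↦ −z reflection is a symmetry, so z appears only in even powers; rotational symmetry about the z-axis ⇒ p depends on x, y only through x² + y².
From the axis intercepts and sections: it misses every integer gridline on the z-axis; a circular section at z = 1 has radius between 1 and 2.
Assembling these constraints gives the stated polynomial.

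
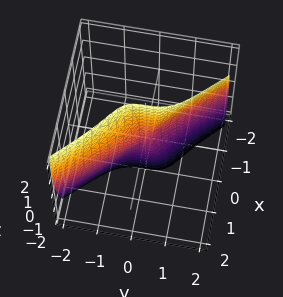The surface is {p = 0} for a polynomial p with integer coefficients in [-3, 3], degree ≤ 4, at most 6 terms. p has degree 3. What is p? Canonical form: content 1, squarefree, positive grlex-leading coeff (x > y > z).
3*x^3 + x*y*z + x*z^2 + 2*y^3

deg p = 3.
From the visible intercepts: every point of the z-axis in the box is on the surface; it meets the x-axis at x = 0 (among the integer gridlines).
These observations pin down the coefficients.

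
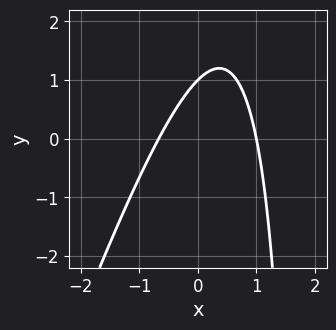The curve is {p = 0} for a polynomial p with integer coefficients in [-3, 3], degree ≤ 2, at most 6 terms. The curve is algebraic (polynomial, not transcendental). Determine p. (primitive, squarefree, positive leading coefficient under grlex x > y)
3*x^2 - x*y - x + 2*y - 2

The degree is 2 — no degree-1 curve has this shape.
Against the integer gridlines: it meets the x-axis at x = 1 (among the integer gridlines); it meets the y-axis at y = 1 (among the integer gridlines).
Together with the visible shape, these determine p as stated.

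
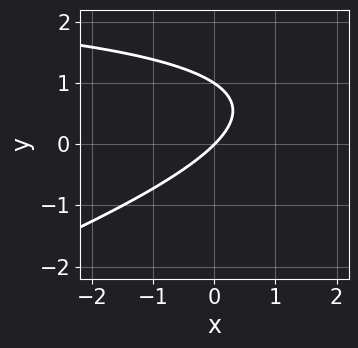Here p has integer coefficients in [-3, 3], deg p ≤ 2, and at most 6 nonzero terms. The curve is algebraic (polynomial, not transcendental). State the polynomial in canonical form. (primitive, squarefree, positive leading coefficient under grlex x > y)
1. The degree is 2 — a generic line meets the curve in up to 2 points.
2. From the visible intercepts: it meets the x-axis at x = 0 (among the integer gridlines); among the integer gridlines, it crosses the y-axis at y ∈ {0, 1}.
3. Together with the visible shape, these determine p as stated.

x*y - 3*y^2 - 3*x + 3*y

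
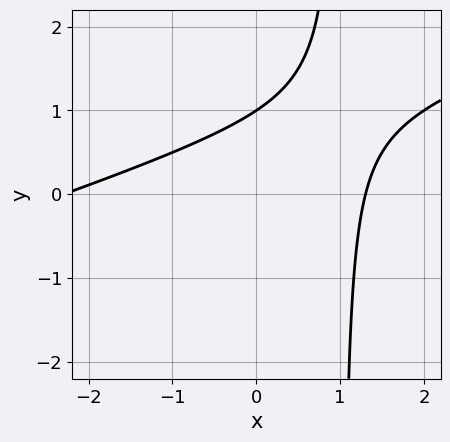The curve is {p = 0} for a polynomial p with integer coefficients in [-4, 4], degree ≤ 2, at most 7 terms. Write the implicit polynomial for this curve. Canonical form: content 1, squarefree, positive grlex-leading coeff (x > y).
x^2 - 3*x*y + x + 3*y - 3

First, degree: a generic line meets the curve in up to 2 points, so deg p = 2.
Then, observable constraints: it meets the y-axis at y = 1 (among the integer gridlines).
Finally, assembling these constraints gives the stated polynomial.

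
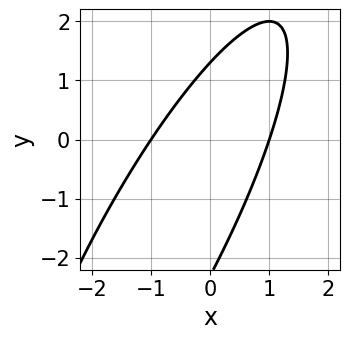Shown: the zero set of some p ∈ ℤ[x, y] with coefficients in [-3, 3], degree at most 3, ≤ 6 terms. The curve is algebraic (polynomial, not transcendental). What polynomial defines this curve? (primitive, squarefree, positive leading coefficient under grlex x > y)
(a) deg p = 2.
(b) From the axis intercepts and sections: the x-axis gridline crossings are at x ∈ {-1, 1}.
(c) Matching integer coefficients to the picture gives p.

3*x^2 - 3*x*y + y^2 + y - 3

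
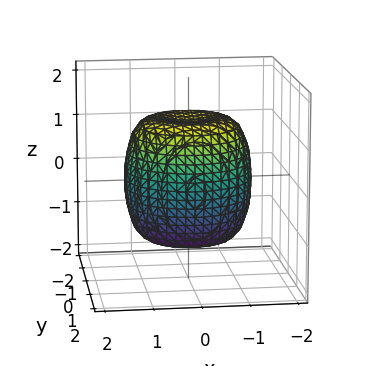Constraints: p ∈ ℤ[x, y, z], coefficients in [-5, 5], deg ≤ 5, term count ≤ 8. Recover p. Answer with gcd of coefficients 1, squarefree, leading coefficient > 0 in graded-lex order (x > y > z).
First, degree: the shape is more complex than any degree-3 surface, so deg p = 4.
Next, by symmetry, the surface is invariant under rotation about z: p = q(x² + y², z).
Next, observable constraints: a circular section at z = 1 has radius between 1 and 2.
Finally, fitting integer coefficients to these (and the overall shape) gives p.

2*x^4 + 4*x^2*y^2 + 2*y^4 - 2*x^2 - 2*y^2 + 2*z^2 - 3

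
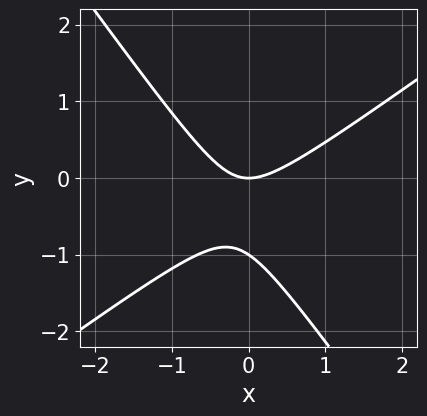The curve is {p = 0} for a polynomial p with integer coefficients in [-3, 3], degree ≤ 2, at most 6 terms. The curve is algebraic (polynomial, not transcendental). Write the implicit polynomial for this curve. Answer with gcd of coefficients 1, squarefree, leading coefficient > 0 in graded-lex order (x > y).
3*x^2 - 2*x*y - 3*y^2 - 3*y

First, degree: the shape is more complex than any degree-1 curve, so deg p = 2.
Then, against the integer gridlines: it crosses the x-axis at the gridline x = 0; among the integer gridlines, it crosses the y-axis at y ∈ {-1, 0}.
Finally, fitting integer coefficients to these (and the overall shape) gives p.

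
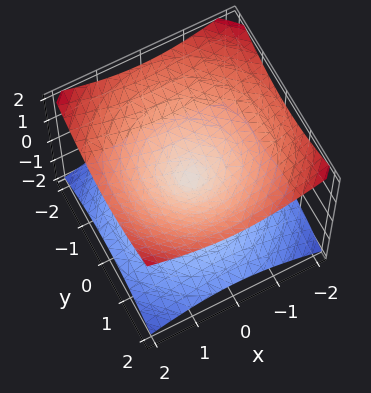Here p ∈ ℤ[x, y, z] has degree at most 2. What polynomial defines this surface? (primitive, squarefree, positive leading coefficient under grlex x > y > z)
1. Degree: two nappes meeting at a single point; a quadric, so deg p = 2.
2. Symmetries: rotational symmetry about the z-axis ⇒ p depends on x, y only through x² + y²; mirror symmetry z ↦ −z ⇒ only even powers of z.
3. From the axis intercepts and sections: one y-axis crossing is at y = 0; it meets the z-axis at z = 0 (among the integer gridlines); it crosses the x-axis at the gridline x = 0.
4. These observations pin down the coefficients.

x^2 + y^2 - 2*z^2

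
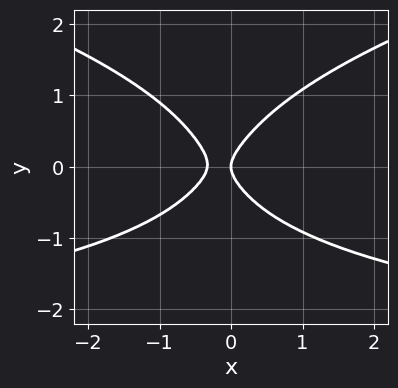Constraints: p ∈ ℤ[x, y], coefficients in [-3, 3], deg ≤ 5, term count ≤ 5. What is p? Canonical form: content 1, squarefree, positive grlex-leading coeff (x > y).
2*y^4 - x^2*y - 3*x^2 + 2*y^2 - x

First, degree: no degree-3 curve has this shape, so deg p = 4.
Next, reading off the gridlines: it meets the y-axis at y = 0 (among the integer gridlines); it crosses the x-axis at the gridline x = 0.
Finally, matching integer coefficients to the picture gives p.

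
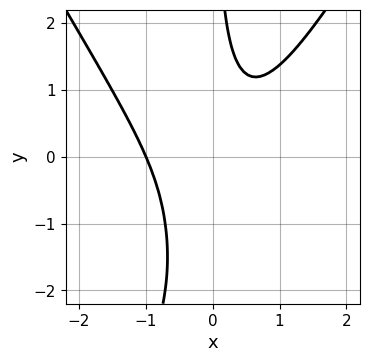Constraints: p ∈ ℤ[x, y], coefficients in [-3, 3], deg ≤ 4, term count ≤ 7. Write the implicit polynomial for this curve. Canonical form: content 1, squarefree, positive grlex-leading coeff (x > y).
3*x^3 - x*y^2 + x^2 - 3*x*y + 2

deg p = 3. No degree-2 curve has this shape.
Checking where it meets the axes: one x-axis crossing is at x = -1; the curve avoids every integer y-axis point in the box.
Putting this together gives p.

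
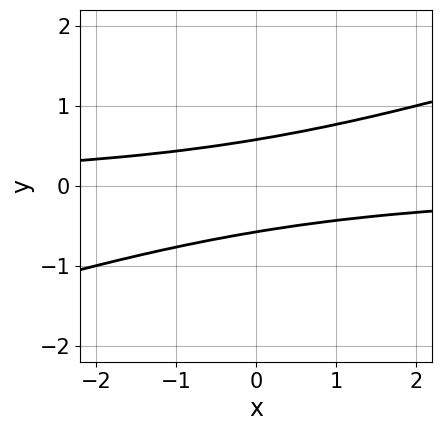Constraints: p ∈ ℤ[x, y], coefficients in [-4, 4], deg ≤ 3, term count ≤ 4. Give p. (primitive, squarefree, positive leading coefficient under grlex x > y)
The degree is 2 — a generic line meets the curve in up to 2 points.
Checking where it meets the axes: it misses every integer gridline on the x-axis.
Matching integer coefficients to the picture gives p.

x*y - 3*y^2 + 1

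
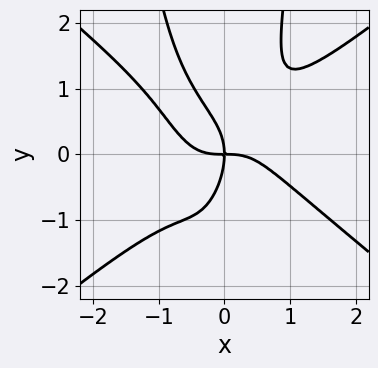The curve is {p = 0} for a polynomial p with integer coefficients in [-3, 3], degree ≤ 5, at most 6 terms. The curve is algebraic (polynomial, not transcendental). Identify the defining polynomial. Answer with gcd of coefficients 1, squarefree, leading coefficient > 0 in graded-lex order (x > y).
2*x^4 - 3*x^2*y^2 - x*y^2 + y^3 + 2*x*y

(a) deg p = 4. No degree-3 curve has this shape.
(b) Observable constraints: one y-axis crossing is at y = 0; it crosses the x-axis at the gridline x = 0.
(c) The integer polynomial consistent with all of this is the stated p.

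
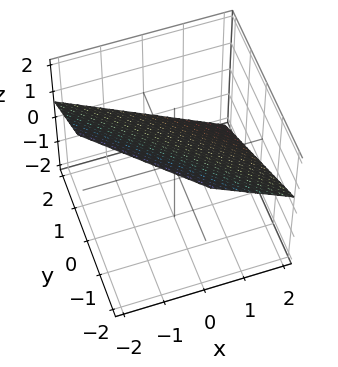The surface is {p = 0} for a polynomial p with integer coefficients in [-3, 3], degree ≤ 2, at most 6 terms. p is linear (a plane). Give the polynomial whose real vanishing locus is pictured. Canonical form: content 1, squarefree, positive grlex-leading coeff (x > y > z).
2*x + 2*y + 3*z - 2

1. Degree: every cross-section is a straight line — this is a plane, so deg p = 1.
2. Observable constraints: one x-axis crossing is at x = 1; it crosses the y-axis at the gridline y = 1.
3. These observations pin down the coefficients.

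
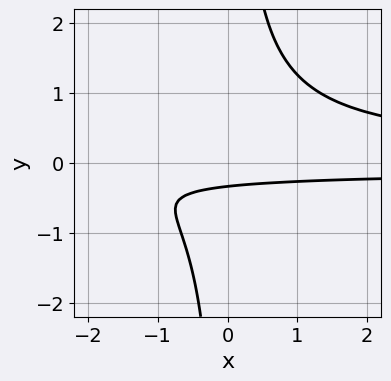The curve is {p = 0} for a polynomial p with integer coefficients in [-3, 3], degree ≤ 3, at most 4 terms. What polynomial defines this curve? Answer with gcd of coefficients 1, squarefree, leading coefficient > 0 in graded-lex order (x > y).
3*x*y^2 - 3*y - 1

(a) Degree: no degree-2 curve has this shape, so deg p = 3.
(b) Observable constraints: no x-intercept at any integer in the box.
(c) Putting this together gives p.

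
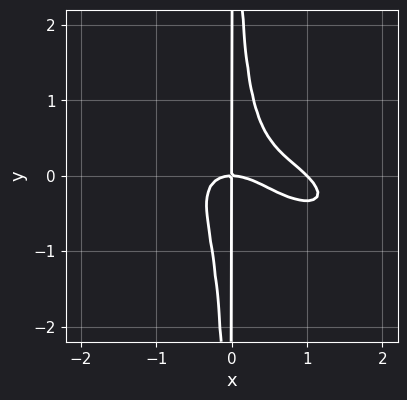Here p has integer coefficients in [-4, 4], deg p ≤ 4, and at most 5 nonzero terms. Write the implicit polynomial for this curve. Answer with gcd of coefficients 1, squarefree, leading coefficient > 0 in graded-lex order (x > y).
x^4 + 2*x^3*y + 3*x^2*y^2 - x^3 - x*y

(a) The degree is 4 — no degree-3 curve has this shape.
(b) Reading off the gridlines: the visible y-axis segment lies entirely on the curve; among the integer gridlines, it crosses the x-axis at x ∈ {0, 1}.
(c) Together with the visible shape, these determine p as stated.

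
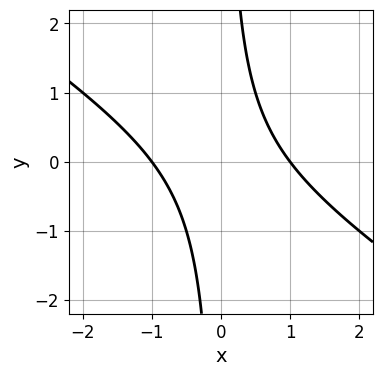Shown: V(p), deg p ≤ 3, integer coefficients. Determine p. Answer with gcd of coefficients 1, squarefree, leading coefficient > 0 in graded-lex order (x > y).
2*x^2 + 3*x*y - 2

First, degree: a generic line meets the curve in up to 2 points, so deg p = 2.
Next, checking where it meets the axes: the x-axis gridline crossings are at x ∈ {-1, 1}; it misses every integer gridline on the y-axis.
Finally, assembling these constraints gives the stated polynomial.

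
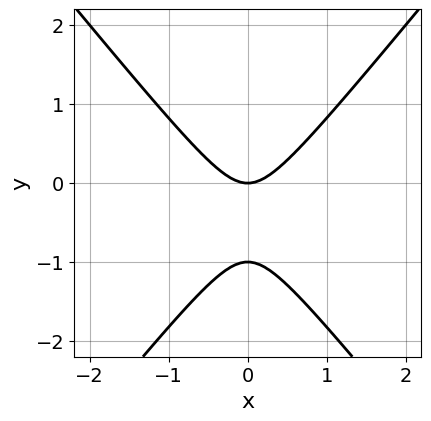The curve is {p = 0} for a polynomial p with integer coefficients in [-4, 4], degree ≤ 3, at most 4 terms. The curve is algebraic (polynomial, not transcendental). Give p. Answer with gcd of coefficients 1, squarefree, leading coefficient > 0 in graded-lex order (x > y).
3*x^2 - 2*y^2 - 2*y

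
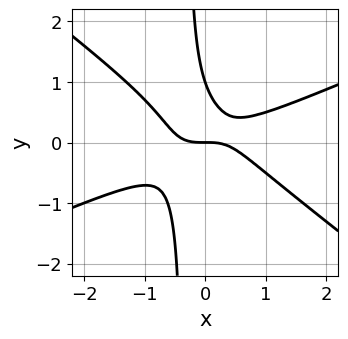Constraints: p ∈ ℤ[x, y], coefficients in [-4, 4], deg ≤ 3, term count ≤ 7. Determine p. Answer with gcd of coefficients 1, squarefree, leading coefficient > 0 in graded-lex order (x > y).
Degree: no degree-2 curve has this shape, so deg p = 3.
Against the integer gridlines: the y-axis gridline crossings are at y ∈ {0, 1}; one x-axis crossing is at x = 0.
Together with the visible shape, these determine p as stated.

x^3 - x^2*y - 3*x*y^2 - y^2 + y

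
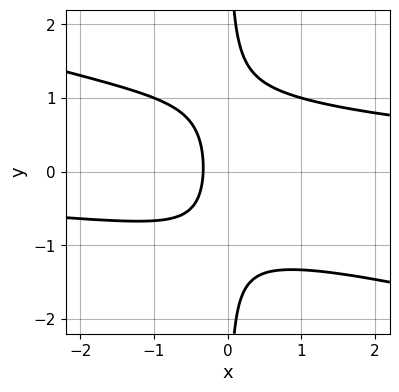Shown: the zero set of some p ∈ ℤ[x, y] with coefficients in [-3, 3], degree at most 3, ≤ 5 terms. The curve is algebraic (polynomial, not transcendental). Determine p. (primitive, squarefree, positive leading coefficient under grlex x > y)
1. The degree is 3 — a generic line meets the curve in up to 3 points.
2. Observable constraints: no y-intercept at any integer in the box.
3. Matching integer coefficients to the picture gives p.

x^2*y + 3*x*y^2 - 3*x - 1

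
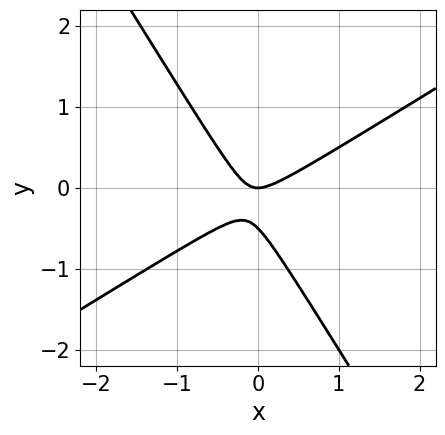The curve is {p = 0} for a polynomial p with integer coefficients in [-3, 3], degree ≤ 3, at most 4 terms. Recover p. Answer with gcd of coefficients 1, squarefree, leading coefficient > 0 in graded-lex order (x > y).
2*x^2 - 2*x*y - 2*y^2 - y

First, deg p = 2. No degree-1 curve has this shape.
Then, reading off the gridlines: it crosses the x-axis at the gridline x = 0; it meets the y-axis at y = 0 (among the integer gridlines).
Finally, the integer polynomial consistent with all of this is the stated p.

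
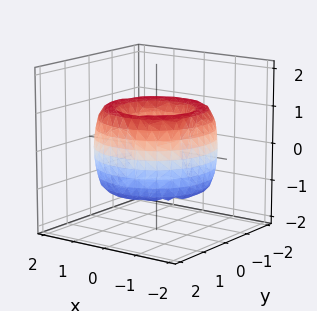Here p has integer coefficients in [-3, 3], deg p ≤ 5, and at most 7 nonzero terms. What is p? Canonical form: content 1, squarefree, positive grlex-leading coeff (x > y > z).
(a) The degree is 4 — the shape is more complex than any degree-3 surface.
(b) Symmetries: every cross-section ⟂ z is a circle, so x, y appear only via x² + y².
(c) From the axis intercepts and sections: a circular section at z = 1 has radius exactly 1; no z-intercept at any integer in the box.
(d) Matching integer coefficients to the picture gives p.

x^4 + 2*x^2*y^2 + y^4 - 3*x^2 - 3*y^2 + z^2 + 1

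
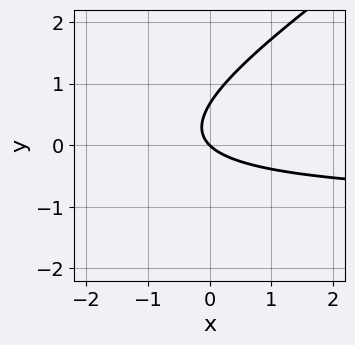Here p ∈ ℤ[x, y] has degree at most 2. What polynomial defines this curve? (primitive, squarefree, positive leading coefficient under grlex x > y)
(a) deg p = 2. The shape is more complex than any degree-1 curve.
(b) Reading off the gridlines: it meets the y-axis at y = 0 (among the integer gridlines); it crosses the x-axis at the gridline x = 0.
(c) These observations pin down the coefficients.

2*x*y - 3*y^2 + 2*x + 2*y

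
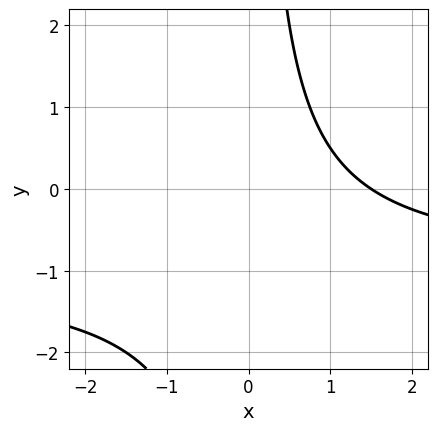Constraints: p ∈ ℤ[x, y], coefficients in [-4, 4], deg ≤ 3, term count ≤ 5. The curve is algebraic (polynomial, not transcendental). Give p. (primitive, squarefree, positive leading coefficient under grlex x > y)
Degree: no degree-1 curve has this shape, so deg p = 2.
Observable constraints: it misses every integer gridline on the y-axis.
Fitting integer coefficients to these (and the overall shape) gives p.

2*x*y + 2*x - 3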